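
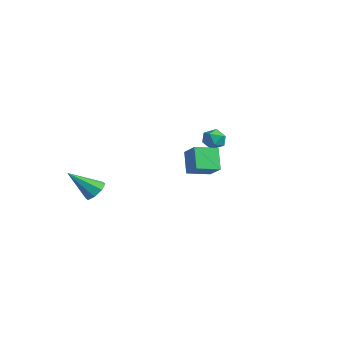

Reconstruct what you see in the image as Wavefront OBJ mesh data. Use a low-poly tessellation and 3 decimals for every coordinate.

v 0.386 4.11 -2.196
v 0.764 3.757 -2.557
v -0.164 3.283 -1.963
v 0.214 2.93 -2.324
v 0.432 3.176 -1.786
v 0.772 3.688 -1.93
v -0.172 3.352 -2.59
v 0.168 3.864 -2.734
v 0.419 3.289 -2.801
v 0.793 3.18 -2.304
v -0.193 3.86 -2.216
v 0.181 3.751 -1.719
v -0.741 -2.216 -4.378
v -0.469 -1.869 -3.914
v -1.399 -3.244 -3.222
v -0.918 -1.71 -4.028
v -1.263 -1.848 -4.347
v -1.303 -2.201 -4.684
v -1.014 -2.563 -4.841
v -0.565 -2.723 -4.727
v -0.219 -2.585 -4.409
v -0.179 -2.232 -4.072
v 3.061 -0.079 -1.044
v 3.875 -0.131 -0.414
v 3.324 0.992 -1.294
v 4.137 0.939 -0.664
v 3.743 -0.459 -1.956
v 4.556 -0.512 -1.326
v 4.005 0.611 -2.206
v 4.819 0.559 -1.576
f 1 12 6
f 1 6 2
f 1 2 8
f 1 8 11
f 1 11 12
f 2 6 10
f 6 12 5
f 12 11 3
f 11 8 7
f 8 2 9
f 4 10 5
f 4 5 3
f 4 3 7
f 4 7 9
f 4 9 10
f 5 10 6
f 3 5 12
f 7 3 11
f 9 7 8
f 10 9 2
f 14 13 16
f 14 16 15
f 16 13 17
f 16 17 15
f 17 13 18
f 17 18 15
f 18 13 19
f 18 19 15
f 19 13 20
f 19 20 15
f 20 13 21
f 20 21 15
f 21 13 22
f 21 22 15
f 22 13 14
f 22 14 15
f 24 26 23
f 27 24 23
f 23 26 25
f 25 27 23
f 24 30 26
f 28 24 27
f 28 30 24
f 26 30 25
f 29 27 25
f 25 30 29
f 29 28 27
f 30 28 29



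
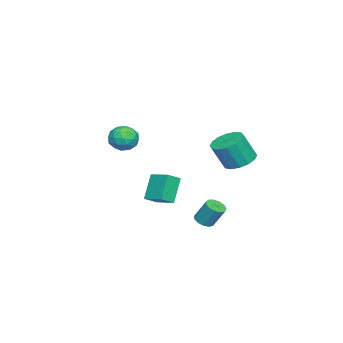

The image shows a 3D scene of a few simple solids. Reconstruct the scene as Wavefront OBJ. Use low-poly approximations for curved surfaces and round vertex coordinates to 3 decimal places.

v 2.856 -0.117 0.685
v 3.545 -0.608 1.16
v 3.453 1.081 1.06
v 4.141 0.59 1.534
v 3.839 -0.15 -0.774
v 4.527 -0.641 -0.3
v 4.435 1.048 -0.4
v 5.124 0.557 0.075
v -3.307 2.287 0.059
v -2.548 3.05 0.143
v -2.073 2.397 1.785
v -2.833 1.633 1.701
v -3.007 3.278 0.367
v -2.532 2.624 2.009
v -3.547 3.24 0.507
v -3.072 2.586 2.15
v -4.022 2.946 0.528
v -3.547 2.293 2.17
v -4.306 2.476 0.423
v -3.831 1.823 2.065
v -4.323 1.955 0.221
v -3.848 1.302 1.863
v -4.067 1.523 -0.025
v -3.592 0.87 1.617
v -3.608 1.296 -0.249
v -3.133 0.642 1.393
v -3.068 1.334 -0.39
v -2.593 0.68 1.253
v -2.593 1.627 -0.41
v -2.118 0.974 1.232
v -2.309 2.097 -0.305
v -1.834 1.444 1.337
v -2.292 2.618 -0.103
v -1.817 1.965 1.539
v -0.189 -2.923 2.608
v 0.657 -2.604 2.922
v 0.503 -4.176 2.018
v 1.349 -3.857 2.332
v 0.687 -4.151 2.957
v 0.259 -3.377 3.321
v 0.901 -3.403 1.619
v 0.473 -2.629 1.983
v 1.33 -2.901 2.31
v 1.198 -3.363 3.137
v -0.038 -3.417 1.803
v -0.17 -3.879 2.63
v 0.173 -2.653 2.817
v 0.987 -4.127 2.123
v 0.598 -4.3 2.491
v 1.095 -4.112 2.675
v -0.06 -3.108 3.052
v 0.437 -2.92 3.236
v 0.454 -3.83 3.257
v 0.723 -3.86 1.704
v 1.22 -3.672 1.888
v 0.065 -2.668 2.265
v 0.562 -2.48 2.449
v 0.706 -2.95 1.683
v 1.066 -2.64 2.642
v 1.473 -3.377 2.295
v 1.21 -3.11 1.876
v 0.958 -2.655 2.09
v 0.988 -2.912 3.128
v 1.395 -3.649 2.781
v 1.006 -3.821 3.149
v 0.755 -3.366 3.363
v 1.384 -3.086 2.768
v -0.235 -3.131 2.159
v 0.172 -3.868 1.812
v 0.405 -3.414 1.577
v 0.154 -2.959 1.791
v -0.313 -3.403 2.645
v 0.094 -4.14 2.298
v 0.202 -4.125 2.85
v -0.05 -3.67 3.064
v -0.224 -3.694 2.172
v 3.504 2.461 -1.903
v 4.106 2.318 -1.864
v 4.198 3.035 -0.619
v 3.596 3.179 -0.657
v 4.088 2.621 -2.037
v 4.18 3.338 -0.792
v 3.885 2.873 -2.168
v 3.976 3.59 -0.923
v 3.56 2.994 -2.214
v 3.652 3.712 -0.969
v 3.218 2.947 -2.161
v 3.31 3.664 -0.916
v 2.967 2.745 -2.026
v 3.059 3.462 -0.781
v 2.886 2.453 -1.852
v 2.978 3.171 -0.607
v 3.002 2.164 -1.694
v 3.093 2.881 -0.449
v 3.277 1.969 -1.602
v 3.368 2.686 -0.357
v 3.624 1.93 -1.605
v 3.716 2.648 -0.36
v 3.933 2.06 -1.703
v 4.025 2.778 -0.458
f 2 4 1
f 5 2 1
f 1 4 3
f 3 5 1
f 2 8 4
f 6 2 5
f 6 8 2
f 4 8 3
f 7 5 3
f 3 8 7
f 7 6 5
f 8 6 7
f 10 9 13
f 10 13 11
f 11 13 14
f 11 14 12
f 13 9 15
f 13 15 14
f 14 15 16
f 14 16 12
f 15 9 17
f 15 17 16
f 16 17 18
f 16 18 12
f 17 9 19
f 17 19 18
f 18 19 20
f 18 20 12
f 19 9 21
f 19 21 20
f 20 21 22
f 20 22 12
f 21 9 23
f 21 23 22
f 22 23 24
f 22 24 12
f 23 9 25
f 23 25 24
f 24 25 26
f 24 26 12
f 25 9 27
f 25 27 26
f 26 27 28
f 26 28 12
f 27 9 29
f 27 29 28
f 28 29 30
f 28 30 12
f 29 9 31
f 29 31 30
f 30 31 32
f 30 32 12
f 31 9 33
f 31 33 32
f 32 33 34
f 32 34 12
f 33 9 10
f 33 10 34
f 34 10 11
f 34 11 12
f 35 72 51
f 72 46 75
f 51 75 40
f 72 75 51
f 35 51 47
f 51 40 52
f 47 52 36
f 51 52 47
f 35 47 56
f 47 36 57
f 56 57 42
f 47 57 56
f 35 56 68
f 56 42 71
f 68 71 45
f 56 71 68
f 35 68 72
f 68 45 76
f 72 76 46
f 68 76 72
f 36 52 63
f 52 40 66
f 63 66 44
f 52 66 63
f 40 75 53
f 75 46 74
f 53 74 39
f 75 74 53
f 46 76 73
f 76 45 69
f 73 69 37
f 76 69 73
f 45 71 70
f 71 42 58
f 70 58 41
f 71 58 70
f 42 57 62
f 57 36 59
f 62 59 43
f 57 59 62
f 38 64 50
f 64 44 65
f 50 65 39
f 64 65 50
f 38 50 48
f 50 39 49
f 48 49 37
f 50 49 48
f 38 48 55
f 48 37 54
f 55 54 41
f 48 54 55
f 38 55 60
f 55 41 61
f 60 61 43
f 55 61 60
f 38 60 64
f 60 43 67
f 64 67 44
f 60 67 64
f 39 65 53
f 65 44 66
f 53 66 40
f 65 66 53
f 37 49 73
f 49 39 74
f 73 74 46
f 49 74 73
f 41 54 70
f 54 37 69
f 70 69 45
f 54 69 70
f 43 61 62
f 61 41 58
f 62 58 42
f 61 58 62
f 44 67 63
f 67 43 59
f 63 59 36
f 67 59 63
f 78 77 81
f 78 81 79
f 79 81 82
f 79 82 80
f 81 77 83
f 81 83 82
f 82 83 84
f 82 84 80
f 83 77 85
f 83 85 84
f 84 85 86
f 84 86 80
f 85 77 87
f 85 87 86
f 86 87 88
f 86 88 80
f 87 77 89
f 87 89 88
f 88 89 90
f 88 90 80
f 89 77 91
f 89 91 90
f 90 91 92
f 90 92 80
f 91 77 93
f 91 93 92
f 92 93 94
f 92 94 80
f 93 77 95
f 93 95 94
f 94 95 96
f 94 96 80
f 95 77 97
f 95 97 96
f 96 97 98
f 96 98 80
f 97 77 99
f 97 99 98
f 98 99 100
f 98 100 80
f 99 77 78
f 99 78 100
f 100 78 79
f 100 79 80



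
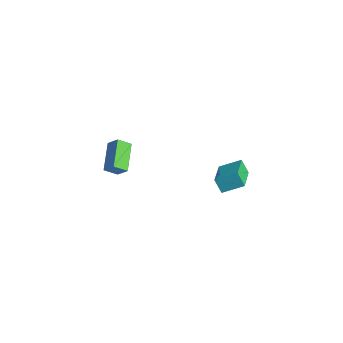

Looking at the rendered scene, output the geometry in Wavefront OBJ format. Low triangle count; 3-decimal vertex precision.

v 3.394 -1.173 0.613
v 2.972 -1.314 1.338
v 1.964 0.025 0.013
v 1.542 -0.116 0.738
v 3.958 -0.244 1.122
v 3.536 -0.385 1.847
v 2.528 0.954 0.522
v 2.106 0.813 1.247
v -2.819 -3.292 -1.62
v -3.03 -3.972 -1.12
v -4.06 -2.317 -0.819
v -4.271 -2.997 -0.319
v -2.249 -3.043 -1.041
v -2.46 -3.723 -0.541
v -3.49 -2.068 -0.24
v -3.701 -2.748 0.26
f 2 4 1
f 5 2 1
f 1 4 3
f 3 5 1
f 2 8 4
f 6 2 5
f 6 8 2
f 4 8 3
f 7 5 3
f 3 8 7
f 7 6 5
f 8 6 7
f 10 12 9
f 13 10 9
f 9 12 11
f 11 13 9
f 10 16 12
f 14 10 13
f 14 16 10
f 12 16 11
f 15 13 11
f 11 16 15
f 15 14 13
f 16 14 15



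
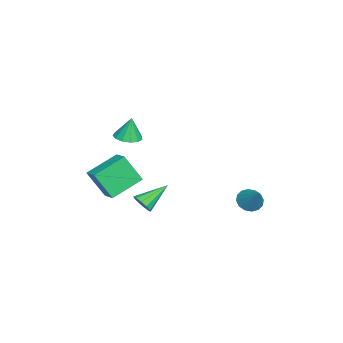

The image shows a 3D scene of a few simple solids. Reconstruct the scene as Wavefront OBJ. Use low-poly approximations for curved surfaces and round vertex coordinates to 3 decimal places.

v 2.005 -2.338 -2.606
v 2.243 -2.617 -1.998
v 0.915 -1.062 -1.594
v 2.515 -2.293 -2.115
v 2.592 -1.986 -2.419
v 2.445 -1.814 -2.794
v 2.129 -1.842 -3.098
v 1.766 -2.06 -3.214
v 1.495 -2.384 -3.098
v 1.418 -2.691 -2.794
v 1.565 -2.863 -2.418
v 1.88 -2.835 -2.114
v 1.78 -3.142 2.579
v 2.366 -3.719 2.693
v 1.72 -2.918 4.021
v 2.59 -3.312 2.639
v 2.557 -2.851 2.566
v 2.277 -2.483 2.497
v 1.839 -2.324 2.454
v 1.383 -2.425 2.451
v 1.052 -2.754 2.488
v 0.953 -3.206 2.555
v 1.116 -3.638 2.629
v 1.49 -3.912 2.687
v 1.956 -3.943 2.711
v -1.496 3.287 -3.835
v -0.831 3.072 -4.283
v -0.424 3.953 -2.565
v -0.927 3.471 -4.411
v -1.175 3.82 -4.385
v -1.509 4.027 -4.211
v -1.84 4.036 -3.937
v -2.078 3.844 -3.635
v -2.16 3.502 -3.387
v -2.064 3.104 -3.259
v -1.816 2.754 -3.286
v -1.482 2.547 -3.459
v -1.151 2.539 -3.734
v -0.913 2.731 -4.035
v 2.707 -4.282 -1.678
v 2.701 -5.295 0.036
v 1.372 -2.84 -0.83
v 1.366 -3.852 0.883
v 3.574 -3.688 -1.323
v 3.568 -4.7 0.39
v 2.239 -2.245 -0.476
v 2.233 -3.258 1.238
f 2 1 4
f 2 4 3
f 4 1 5
f 4 5 3
f 5 1 6
f 5 6 3
f 6 1 7
f 6 7 3
f 7 1 8
f 7 8 3
f 8 1 9
f 8 9 3
f 9 1 10
f 9 10 3
f 10 1 11
f 10 11 3
f 11 1 12
f 11 12 3
f 12 1 2
f 12 2 3
f 14 13 16
f 14 16 15
f 16 13 17
f 16 17 15
f 17 13 18
f 17 18 15
f 18 13 19
f 18 19 15
f 19 13 20
f 19 20 15
f 20 13 21
f 20 21 15
f 21 13 22
f 21 22 15
f 22 13 23
f 22 23 15
f 23 13 24
f 23 24 15
f 24 13 25
f 24 25 15
f 25 13 14
f 25 14 15
f 27 26 29
f 27 29 28
f 29 26 30
f 29 30 28
f 30 26 31
f 30 31 28
f 31 26 32
f 31 32 28
f 32 26 33
f 32 33 28
f 33 26 34
f 33 34 28
f 34 26 35
f 34 35 28
f 35 26 36
f 35 36 28
f 36 26 37
f 36 37 28
f 37 26 38
f 37 38 28
f 38 26 39
f 38 39 28
f 39 26 27
f 39 27 28
f 41 43 40
f 44 41 40
f 40 43 42
f 42 44 40
f 41 47 43
f 45 41 44
f 45 47 41
f 43 47 42
f 46 44 42
f 42 47 46
f 46 45 44
f 47 45 46



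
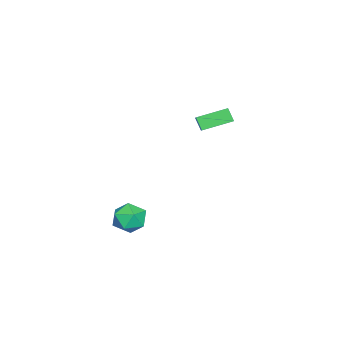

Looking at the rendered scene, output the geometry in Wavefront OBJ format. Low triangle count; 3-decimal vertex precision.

v -4.247 0.934 1.576
v -2.883 1.493 2.422
v -5.299 2.603 2.169
v -3.935 3.162 3.015
v -3.925 1.438 0.725
v -2.561 1.997 1.571
v -4.977 3.107 1.318
v -3.613 3.666 2.164
v 4.252 0.316 -2.29
v 4.729 -0.106 -3.293
v 2.531 -0.354 -2.827
v 3.008 -0.776 -3.83
v 3.286 -1.271 -2.786
v 4.349 -0.857 -2.454
v 2.911 0.397 -3.666
v 3.974 0.811 -3.334
v 3.9 -0.056 -4.143
v 4.132 -1.087 -3.6
v 3.128 0.627 -2.52
v 3.36 -0.404 -1.977
f 2 4 1
f 5 2 1
f 1 4 3
f 3 5 1
f 2 8 4
f 6 2 5
f 6 8 2
f 4 8 3
f 7 5 3
f 3 8 7
f 7 6 5
f 8 6 7
f 9 20 14
f 9 14 10
f 9 10 16
f 9 16 19
f 9 19 20
f 10 14 18
f 14 20 13
f 20 19 11
f 19 16 15
f 16 10 17
f 12 18 13
f 12 13 11
f 12 11 15
f 12 15 17
f 12 17 18
f 13 18 14
f 11 13 20
f 15 11 19
f 17 15 16
f 18 17 10



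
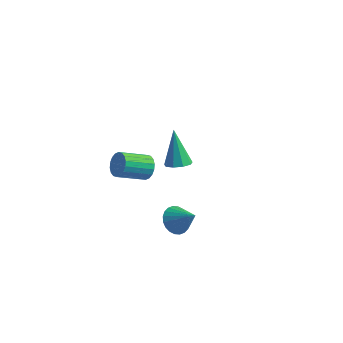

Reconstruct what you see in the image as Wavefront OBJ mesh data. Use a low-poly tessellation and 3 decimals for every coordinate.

v -0.775 -3.121 -0.671
v -0.247 -2.736 -1.132
v 0.275 -3.359 0.331
v -0.359 -2.502 -0.959
v -0.535 -2.362 -0.742
v -0.747 -2.337 -0.515
v -0.963 -2.432 -0.311
v -1.151 -2.632 -0.161
v -1.281 -2.907 -0.09
v -1.334 -3.214 -0.107
v -1.302 -3.507 -0.209
v -1.19 -3.741 -0.382
v -1.015 -3.881 -0.599
v -0.803 -3.906 -0.827
v -0.586 -3.811 -1.031
v -0.399 -3.611 -1.18
v -0.269 -3.336 -1.252
v -0.215 -3.029 -1.235
v -2.189 -3.306 3.082
v -1.743 -3.403 3.586
v -2.766 -4.371 4.303
v -3.211 -4.274 3.798
v -1.902 -3.164 3.682
v -2.925 -4.132 4.398
v -2.118 -2.953 3.659
v -3.141 -3.921 4.375
v -2.348 -2.812 3.521
v -3.371 -3.78 4.238
v -2.546 -2.769 3.297
v -3.569 -3.737 4.013
v -2.673 -2.832 3.03
v -3.696 -3.8 3.746
v -2.705 -2.989 2.773
v -3.728 -3.957 3.489
v -2.634 -3.209 2.577
v -3.657 -4.177 3.294
v -2.475 -3.448 2.482
v -3.498 -4.416 3.198
v -2.259 -3.659 2.505
v -3.282 -4.627 3.221
v -2.029 -3.8 2.642
v -3.052 -4.768 3.359
v -1.831 -3.843 2.867
v -2.854 -4.811 3.583
v -1.704 -3.78 3.134
v -2.727 -4.748 3.85
v -1.672 -3.623 3.391
v -2.695 -4.591 4.107
v -2.884 2.37 -1.992
v -2.444 1.919 -1.645
v -3.476 3.21 -0.148
v -2.204 2.334 -1.757
v -2.283 2.767 -1.979
v -2.643 3.014 -2.207
v -3.116 2.96 -2.334
v -3.48 2.63 -2.301
v -3.566 2.179 -2.123
v -3.332 1.817 -1.884
v -2.889 1.714 -1.695
f 2 1 4
f 2 4 3
f 4 1 5
f 4 5 3
f 5 1 6
f 5 6 3
f 6 1 7
f 6 7 3
f 7 1 8
f 7 8 3
f 8 1 9
f 8 9 3
f 9 1 10
f 9 10 3
f 10 1 11
f 10 11 3
f 11 1 12
f 11 12 3
f 12 1 13
f 12 13 3
f 13 1 14
f 13 14 3
f 14 1 15
f 14 15 3
f 15 1 16
f 15 16 3
f 16 1 17
f 16 17 3
f 17 1 18
f 17 18 3
f 18 1 2
f 18 2 3
f 20 19 23
f 20 23 21
f 21 23 24
f 21 24 22
f 23 19 25
f 23 25 24
f 24 25 26
f 24 26 22
f 25 19 27
f 25 27 26
f 26 27 28
f 26 28 22
f 27 19 29
f 27 29 28
f 28 29 30
f 28 30 22
f 29 19 31
f 29 31 30
f 30 31 32
f 30 32 22
f 31 19 33
f 31 33 32
f 32 33 34
f 32 34 22
f 33 19 35
f 33 35 34
f 34 35 36
f 34 36 22
f 35 19 37
f 35 37 36
f 36 37 38
f 36 38 22
f 37 19 39
f 37 39 38
f 38 39 40
f 38 40 22
f 39 19 41
f 39 41 40
f 40 41 42
f 40 42 22
f 41 19 43
f 41 43 42
f 42 43 44
f 42 44 22
f 43 19 45
f 43 45 44
f 44 45 46
f 44 46 22
f 45 19 47
f 45 47 46
f 46 47 48
f 46 48 22
f 47 19 20
f 47 20 48
f 48 20 21
f 48 21 22
f 50 49 52
f 50 52 51
f 52 49 53
f 52 53 51
f 53 49 54
f 53 54 51
f 54 49 55
f 54 55 51
f 55 49 56
f 55 56 51
f 56 49 57
f 56 57 51
f 57 49 58
f 57 58 51
f 58 49 59
f 58 59 51
f 59 49 50
f 59 50 51



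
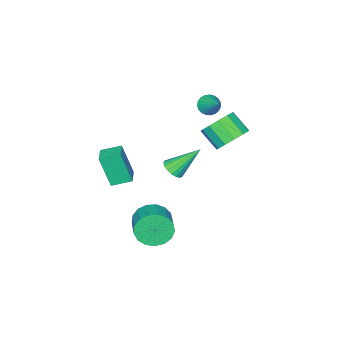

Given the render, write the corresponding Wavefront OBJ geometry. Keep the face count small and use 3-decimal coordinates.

v -2.268 -0.803 -1.581
v -1.749 -0.975 -1.112
v -3.332 0.243 -0.019
v -1.645 -0.674 -1.243
v -1.684 -0.402 -1.452
v -1.857 -0.223 -1.69
v -2.123 -0.176 -1.903
v -2.423 -0.273 -2.042
v -2.688 -0.491 -2.076
v -2.856 -0.781 -1.996
v -2.889 -1.076 -1.821
v -2.781 -1.309 -1.591
v -2.554 -1.426 -1.359
v -2.263 -1.4 -1.177
v -1.972 -1.237 -1.088
v 1.16 -2.122 -0.823
v 1.349 -2.784 1.119
v 0.397 -1.271 -0.458
v 0.586 -1.933 1.484
v 2.034 -1.407 -0.664
v 2.223 -2.069 1.278
v 1.271 -0.556 -0.299
v 1.46 -1.218 1.643
v 0.821 0.403 -3.291
v 1.376 0.259 -4.218
v 2.474 1.393 -3.736
v 1.919 1.537 -2.809
v 1.036 0.638 -4.333
v 2.134 1.771 -3.852
v 0.647 0.962 -4.21
v 1.745 2.096 -3.729
v 0.297 1.159 -3.876
v 1.396 2.293 -3.395
v 0.068 1.183 -3.408
v 1.166 2.316 -2.927
v 0.011 1.028 -2.913
v 1.109 2.161 -2.432
v 0.14 0.73 -2.505
v 1.238 1.863 -2.023
v 0.424 0.357 -2.276
v 1.523 1.49 -1.795
v 0.8 -0.005 -2.28
v 1.898 1.128 -1.799
v 1.18 -0.274 -2.516
v 2.279 0.86 -2.035
v 1.478 -0.387 -2.929
v 2.577 0.746 -2.448
v 1.626 -0.32 -3.425
v 2.724 0.814 -2.943
v 1.589 -0.086 -3.89
v 2.687 1.047 -3.409
v -3.962 0.288 3.323
v -3.365 0.251 3
v -3.398 1.432 4.237
v -3.503 0.442 2.846
v -3.721 0.608 2.773
v -3.981 0.717 2.796
v -4.237 0.753 2.91
v -4.446 0.708 3.095
v -4.571 0.59 3.32
v -4.591 0.42 3.545
v -4.502 0.227 3.732
v -4.32 0.045 3.848
v -4.076 -0.096 3.873
v -3.812 -0.17 3.803
v -3.575 -0.165 3.65
v -3.404 -0.082 3.441
v -3.329 0.065 3.211
v -2.395 3.258 2.848
v -1.347 3.151 2.73
v -1.357 2.034 3.655
v -2.405 2.142 3.772
v -1.427 3.529 3.186
v -1.438 2.412 4.11
v -1.815 3.821 3.534
v -1.825 2.704 4.459
v -2.387 3.934 3.664
v -2.397 2.818 4.589
v -2.961 3.833 3.535
v -2.972 2.716 4.46
v -3.355 3.549 3.188
v -3.366 2.433 4.113
v -3.445 3.173 2.733
v -3.456 2.056 3.657
v -3.201 2.824 2.314
v -3.212 1.707 3.239
v -2.701 2.613 2.065
v -2.712 1.496 2.989
v -2.104 2.607 2.064
v -2.114 1.49 2.989
v -1.599 2.807 2.312
v -1.61 1.69 3.237
f 2 1 4
f 2 4 3
f 4 1 5
f 4 5 3
f 5 1 6
f 5 6 3
f 6 1 7
f 6 7 3
f 7 1 8
f 7 8 3
f 8 1 9
f 8 9 3
f 9 1 10
f 9 10 3
f 10 1 11
f 10 11 3
f 11 1 12
f 11 12 3
f 12 1 13
f 12 13 3
f 13 1 14
f 13 14 3
f 14 1 15
f 14 15 3
f 15 1 2
f 15 2 3
f 17 19 16
f 20 17 16
f 16 19 18
f 18 20 16
f 17 23 19
f 21 17 20
f 21 23 17
f 19 23 18
f 22 20 18
f 18 23 22
f 22 21 20
f 23 21 22
f 25 24 28
f 25 28 26
f 26 28 29
f 26 29 27
f 28 24 30
f 28 30 29
f 29 30 31
f 29 31 27
f 30 24 32
f 30 32 31
f 31 32 33
f 31 33 27
f 32 24 34
f 32 34 33
f 33 34 35
f 33 35 27
f 34 24 36
f 34 36 35
f 35 36 37
f 35 37 27
f 36 24 38
f 36 38 37
f 37 38 39
f 37 39 27
f 38 24 40
f 38 40 39
f 39 40 41
f 39 41 27
f 40 24 42
f 40 42 41
f 41 42 43
f 41 43 27
f 42 24 44
f 42 44 43
f 43 44 45
f 43 45 27
f 44 24 46
f 44 46 45
f 45 46 47
f 45 47 27
f 46 24 48
f 46 48 47
f 47 48 49
f 47 49 27
f 48 24 50
f 48 50 49
f 49 50 51
f 49 51 27
f 50 24 25
f 50 25 51
f 51 25 26
f 51 26 27
f 53 52 55
f 53 55 54
f 55 52 56
f 55 56 54
f 56 52 57
f 56 57 54
f 57 52 58
f 57 58 54
f 58 52 59
f 58 59 54
f 59 52 60
f 59 60 54
f 60 52 61
f 60 61 54
f 61 52 62
f 61 62 54
f 62 52 63
f 62 63 54
f 63 52 64
f 63 64 54
f 64 52 65
f 64 65 54
f 65 52 66
f 65 66 54
f 66 52 67
f 66 67 54
f 67 52 68
f 67 68 54
f 68 52 53
f 68 53 54
f 70 69 73
f 70 73 71
f 71 73 74
f 71 74 72
f 73 69 75
f 73 75 74
f 74 75 76
f 74 76 72
f 75 69 77
f 75 77 76
f 76 77 78
f 76 78 72
f 77 69 79
f 77 79 78
f 78 79 80
f 78 80 72
f 79 69 81
f 79 81 80
f 80 81 82
f 80 82 72
f 81 69 83
f 81 83 82
f 82 83 84
f 82 84 72
f 83 69 85
f 83 85 84
f 84 85 86
f 84 86 72
f 85 69 87
f 85 87 86
f 86 87 88
f 86 88 72
f 87 69 89
f 87 89 88
f 88 89 90
f 88 90 72
f 89 69 91
f 89 91 90
f 90 91 92
f 90 92 72
f 91 69 70
f 91 70 92
f 92 70 71
f 92 71 72



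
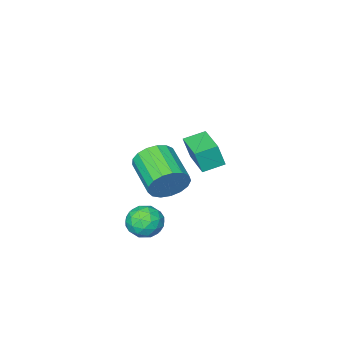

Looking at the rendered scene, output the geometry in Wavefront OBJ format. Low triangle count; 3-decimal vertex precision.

v 2.35 1.529 2.968
v 2.844 1.695 3.856
v 2.324 -0.203 4.5
v 1.83 -0.369 3.612
v 2.385 1.851 3.946
v 1.865 -0.046 4.59
v 1.918 1.933 3.811
v 1.398 0.036 4.455
v 1.55 1.923 3.483
v 1.03 0.026 4.127
v 1.365 1.822 3.038
v 0.845 -0.075 3.682
v 1.406 1.654 2.576
v 0.886 -0.243 3.22
v 1.663 1.458 2.204
v 1.143 -0.44 2.848
v 2.077 1.277 2.007
v 1.557 -0.62 2.651
v 2.554 1.154 2.03
v 2.034 -0.743 2.674
v 2.984 1.117 2.268
v 2.464 -0.78 2.912
v 3.269 1.174 2.667
v 2.749 -0.723 3.311
v 3.343 1.313 3.134
v 2.823 -0.585 3.778
v 3.19 1.5 3.563
v 2.67 -0.397 4.207
v 2.521 1.367 0.817
v 3.428 1.608 1.005
v 3.012 0.112 0.055
v 3.919 0.353 0.243
v 3.345 0.063 0.951
v 3.041 0.838 1.422
v 3.399 0.882 -0.362
v 3.095 1.657 0.109
v 3.97 1.308 0.276
v 3.937 0.802 1.087
v 2.503 0.918 -0.027
v 2.47 0.412 0.784
v 2.931 1.598 0.978
v 3.509 0.122 0.082
v 3.171 -0.048 0.498
v 3.704 0.094 0.608
v 2.704 1.145 1.223
v 3.237 1.287 1.333
v 3.189 0.379 1.302
v 3.203 0.433 -0.273
v 3.736 0.575 -0.163
v 2.736 1.626 0.452
v 3.269 1.768 0.562
v 3.251 1.341 -0.242
v 3.783 1.563 0.66
v 4.072 0.826 0.212
v 3.766 1.136 -0.144
v 3.587 1.592 0.133
v 3.764 1.266 1.137
v 4.052 0.528 0.689
v 3.715 0.358 1.105
v 3.537 0.813 1.382
v 4.082 1.089 0.708
v 2.388 1.192 0.371
v 2.676 0.454 -0.077
v 2.903 0.907 -0.322
v 2.725 1.362 -0.045
v 2.368 0.894 0.848
v 2.657 0.157 0.4
v 2.853 0.128 0.927
v 2.674 0.584 1.204
v 2.358 0.631 0.352
v -3.657 -2.966 0.778
v -3.342 -3.166 2.054
v -2.965 -1.126 0.895
v -2.649 -1.326 2.172
v -2.571 -3.354 0.448
v -2.255 -3.554 1.725
v -1.878 -1.514 0.566
v -1.563 -1.714 1.842
f 2 1 5
f 2 5 3
f 3 5 6
f 3 6 4
f 5 1 7
f 5 7 6
f 6 7 8
f 6 8 4
f 7 1 9
f 7 9 8
f 8 9 10
f 8 10 4
f 9 1 11
f 9 11 10
f 10 11 12
f 10 12 4
f 11 1 13
f 11 13 12
f 12 13 14
f 12 14 4
f 13 1 15
f 13 15 14
f 14 15 16
f 14 16 4
f 15 1 17
f 15 17 16
f 16 17 18
f 16 18 4
f 17 1 19
f 17 19 18
f 18 19 20
f 18 20 4
f 19 1 21
f 19 21 20
f 20 21 22
f 20 22 4
f 21 1 23
f 21 23 22
f 22 23 24
f 22 24 4
f 23 1 25
f 23 25 24
f 24 25 26
f 24 26 4
f 25 1 27
f 25 27 26
f 26 27 28
f 26 28 4
f 27 1 2
f 27 2 28
f 28 2 3
f 28 3 4
f 29 66 45
f 66 40 69
f 45 69 34
f 66 69 45
f 29 45 41
f 45 34 46
f 41 46 30
f 45 46 41
f 29 41 50
f 41 30 51
f 50 51 36
f 41 51 50
f 29 50 62
f 50 36 65
f 62 65 39
f 50 65 62
f 29 62 66
f 62 39 70
f 66 70 40
f 62 70 66
f 30 46 57
f 46 34 60
f 57 60 38
f 46 60 57
f 34 69 47
f 69 40 68
f 47 68 33
f 69 68 47
f 40 70 67
f 70 39 63
f 67 63 31
f 70 63 67
f 39 65 64
f 65 36 52
f 64 52 35
f 65 52 64
f 36 51 56
f 51 30 53
f 56 53 37
f 51 53 56
f 32 58 44
f 58 38 59
f 44 59 33
f 58 59 44
f 32 44 42
f 44 33 43
f 42 43 31
f 44 43 42
f 32 42 49
f 42 31 48
f 49 48 35
f 42 48 49
f 32 49 54
f 49 35 55
f 54 55 37
f 49 55 54
f 32 54 58
f 54 37 61
f 58 61 38
f 54 61 58
f 33 59 47
f 59 38 60
f 47 60 34
f 59 60 47
f 31 43 67
f 43 33 68
f 67 68 40
f 43 68 67
f 35 48 64
f 48 31 63
f 64 63 39
f 48 63 64
f 37 55 56
f 55 35 52
f 56 52 36
f 55 52 56
f 38 61 57
f 61 37 53
f 57 53 30
f 61 53 57
f 72 74 71
f 75 72 71
f 71 74 73
f 73 75 71
f 72 78 74
f 76 72 75
f 76 78 72
f 74 78 73
f 77 75 73
f 73 78 77
f 77 76 75
f 78 76 77



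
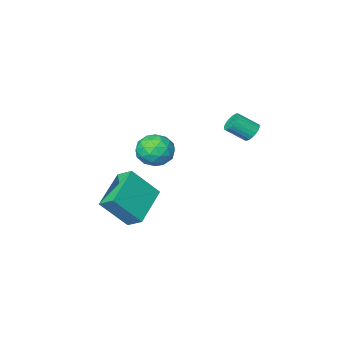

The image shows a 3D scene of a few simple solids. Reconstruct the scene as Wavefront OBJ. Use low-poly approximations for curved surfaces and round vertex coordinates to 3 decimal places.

v -1.291 -0.363 1.995
v -0.951 -0.35 1.615
v -0.209 -0.764 2.265
v -0.549 -0.777 2.645
v -0.924 -0.16 1.705
v -0.182 -0.574 2.355
v -0.96 -0.005 1.845
v -0.218 -0.419 2.496
v -1.053 0.088 2.011
v -0.312 -0.326 2.662
v -1.188 0.103 2.174
v -0.446 -0.311 2.825
v -1.34 0.038 2.307
v -0.599 -0.377 2.957
v -1.484 -0.097 2.385
v -0.742 -0.511 3.035
v -1.595 -0.278 2.396
v -0.853 -0.692 3.046
v -1.653 -0.473 2.337
v -0.911 -0.888 2.987
v -1.648 -0.65 2.219
v -0.906 -1.064 2.87
v -1.582 -0.776 2.063
v -0.84 -1.191 2.713
v -1.465 -0.832 1.895
v -0.723 -1.246 2.545
v -1.318 -0.806 1.744
v -0.576 -1.22 2.394
v -1.167 -0.704 1.636
v -0.425 -1.118 2.287
v -1.037 -0.542 1.591
v -0.295 -0.957 2.241
v 2.683 -2.248 -1.498
v 2.42 -1.538 -1.031
v 4.163 -1.17 -2.302
v 3.9 -0.46 -1.834
v 3.74 -2.72 -0.186
v 3.477 -2.01 0.282
v 5.22 -1.642 -0.989
v 4.957 -0.932 -0.522
v 2.861 0.027 1.921
v 3.363 -0.322 1.313
v 2.817 -1.198 2.587
v 3.319 -1.547 1.979
v 3.643 -0.961 2.521
v 3.671 -0.204 2.11
v 2.509 -1.316 1.79
v 2.537 -0.559 1.379
v 3.146 -1.152 1.232
v 3.846 -0.932 1.684
v 2.334 -0.588 2.216
v 3.034 -0.368 2.668
v 3.116 -0.04 1.559
v 3.064 -1.48 2.341
v 3.254 -1.136 2.66
v 3.549 -1.341 2.303
v 3.297 0.03 2.027
v 3.592 -0.175 1.67
v 3.756 -0.551 2.38
v 2.588 -1.345 2.23
v 2.883 -1.55 1.873
v 2.631 -0.179 1.597
v 2.926 -0.384 1.24
v 2.424 -0.969 1.52
v 3.284 -0.733 1.154
v 3.257 -1.453 1.545
v 2.782 -1.317 1.434
v 2.798 -0.872 1.192
v 3.695 -0.603 1.419
v 3.669 -1.324 1.81
v 3.859 -0.979 2.129
v 3.876 -0.534 1.888
v 3.567 -1.092 1.372
v 2.511 -0.196 2.09
v 2.485 -0.917 2.481
v 2.304 -0.986 2.012
v 2.321 -0.541 1.771
v 2.923 -0.067 2.355
v 2.896 -0.787 2.746
v 3.382 -0.648 2.708
v 3.398 -0.203 2.466
v 2.613 -0.428 2.528
f 2 1 5
f 2 5 3
f 3 5 6
f 3 6 4
f 5 1 7
f 5 7 6
f 6 7 8
f 6 8 4
f 7 1 9
f 7 9 8
f 8 9 10
f 8 10 4
f 9 1 11
f 9 11 10
f 10 11 12
f 10 12 4
f 11 1 13
f 11 13 12
f 12 13 14
f 12 14 4
f 13 1 15
f 13 15 14
f 14 15 16
f 14 16 4
f 15 1 17
f 15 17 16
f 16 17 18
f 16 18 4
f 17 1 19
f 17 19 18
f 18 19 20
f 18 20 4
f 19 1 21
f 19 21 20
f 20 21 22
f 20 22 4
f 21 1 23
f 21 23 22
f 22 23 24
f 22 24 4
f 23 1 25
f 23 25 24
f 24 25 26
f 24 26 4
f 25 1 27
f 25 27 26
f 26 27 28
f 26 28 4
f 27 1 29
f 27 29 28
f 28 29 30
f 28 30 4
f 29 1 31
f 29 31 30
f 30 31 32
f 30 32 4
f 31 1 2
f 31 2 32
f 32 2 3
f 32 3 4
f 34 36 33
f 37 34 33
f 33 36 35
f 35 37 33
f 34 40 36
f 38 34 37
f 38 40 34
f 36 40 35
f 39 37 35
f 35 40 39
f 39 38 37
f 40 38 39
f 41 78 57
f 78 52 81
f 57 81 46
f 78 81 57
f 41 57 53
f 57 46 58
f 53 58 42
f 57 58 53
f 41 53 62
f 53 42 63
f 62 63 48
f 53 63 62
f 41 62 74
f 62 48 77
f 74 77 51
f 62 77 74
f 41 74 78
f 74 51 82
f 78 82 52
f 74 82 78
f 42 58 69
f 58 46 72
f 69 72 50
f 58 72 69
f 46 81 59
f 81 52 80
f 59 80 45
f 81 80 59
f 52 82 79
f 82 51 75
f 79 75 43
f 82 75 79
f 51 77 76
f 77 48 64
f 76 64 47
f 77 64 76
f 48 63 68
f 63 42 65
f 68 65 49
f 63 65 68
f 44 70 56
f 70 50 71
f 56 71 45
f 70 71 56
f 44 56 54
f 56 45 55
f 54 55 43
f 56 55 54
f 44 54 61
f 54 43 60
f 61 60 47
f 54 60 61
f 44 61 66
f 61 47 67
f 66 67 49
f 61 67 66
f 44 66 70
f 66 49 73
f 70 73 50
f 66 73 70
f 45 71 59
f 71 50 72
f 59 72 46
f 71 72 59
f 43 55 79
f 55 45 80
f 79 80 52
f 55 80 79
f 47 60 76
f 60 43 75
f 76 75 51
f 60 75 76
f 49 67 68
f 67 47 64
f 68 64 48
f 67 64 68
f 50 73 69
f 73 49 65
f 69 65 42
f 73 65 69



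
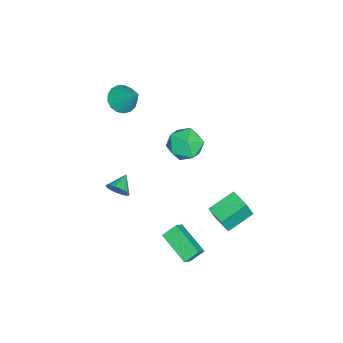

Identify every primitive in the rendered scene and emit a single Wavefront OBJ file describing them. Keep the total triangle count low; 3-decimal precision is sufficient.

v 1.996 -3.447 -0.116
v 2.311 -3.008 0.329
v 1.004 -3.193 0.336
v 2.258 -2.842 0.119
v 2.165 -2.768 -0.127
v 2.046 -2.797 -0.371
v 1.92 -2.925 -0.577
v 1.805 -3.133 -0.712
v 1.719 -3.388 -0.756
v 1.676 -3.653 -0.704
v 1.681 -3.886 -0.561
v 1.734 -4.052 -0.351
v 1.827 -4.126 -0.105
v 1.946 -4.097 0.139
v 2.073 -3.969 0.344
v 2.187 -3.761 0.479
v 2.273 -3.506 0.524
v 2.317 -3.241 0.471
v 0.018 1.543 -3.808
v 0.416 1.215 -2.539
v -1.112 2.708 -3.153
v -0.714 2.38 -1.884
v 0.894 2.42 -3.856
v 1.292 2.092 -2.587
v -0.236 3.585 -3.201
v 0.162 3.257 -1.932
v -2.635 -4.231 3.254
v -1.845 -4.7 3.216
v -1.925 -3.149 4.646
v -1.786 -4.371 2.929
v -1.921 -4.009 2.718
v -2.22 -3.698 2.629
v -2.614 -3.509 2.683
v -3.013 -3.486 2.869
v -3.325 -3.633 3.142
v -3.479 -3.917 3.441
v -3.44 -4.273 3.698
v -3.216 -4.619 3.852
v -2.859 -4.876 3.87
v -2.451 -4.986 3.747
v -2.085 -4.922 3.511
v 2.556 -0.567 -2.958
v 2.13 0.11 -2.342
v 3.743 0.894 -3.743
v 3.317 1.572 -3.127
v 3.223 -0.752 -2.293
v 2.797 -0.074 -1.677
v 4.41 0.71 -3.078
v 3.984 1.387 -2.462
v -4.639 -0.401 -1.333
v -3.72 -0.117 -2.067
v -3.52 -1.743 -0.453
v -2.601 -1.459 -1.187
v -2.971 -0.671 -0.347
v -3.662 0.158 -0.891
v -3.578 -2.018 -1.629
v -4.269 -1.189 -2.173
v -3.065 -1.117 -2.25
v -2.689 -0.284 -1.457
v -4.551 -1.576 -1.063
v -4.175 -0.743 -0.27
f 2 1 4
f 2 4 3
f 4 1 5
f 4 5 3
f 5 1 6
f 5 6 3
f 6 1 7
f 6 7 3
f 7 1 8
f 7 8 3
f 8 1 9
f 8 9 3
f 9 1 10
f 9 10 3
f 10 1 11
f 10 11 3
f 11 1 12
f 11 12 3
f 12 1 13
f 12 13 3
f 13 1 14
f 13 14 3
f 14 1 15
f 14 15 3
f 15 1 16
f 15 16 3
f 16 1 17
f 16 17 3
f 17 1 18
f 17 18 3
f 18 1 2
f 18 2 3
f 20 22 19
f 23 20 19
f 19 22 21
f 21 23 19
f 20 26 22
f 24 20 23
f 24 26 20
f 22 26 21
f 25 23 21
f 21 26 25
f 25 24 23
f 26 24 25
f 28 27 30
f 28 30 29
f 30 27 31
f 30 31 29
f 31 27 32
f 31 32 29
f 32 27 33
f 32 33 29
f 33 27 34
f 33 34 29
f 34 27 35
f 34 35 29
f 35 27 36
f 35 36 29
f 36 27 37
f 36 37 29
f 37 27 38
f 37 38 29
f 38 27 39
f 38 39 29
f 39 27 40
f 39 40 29
f 40 27 41
f 40 41 29
f 41 27 28
f 41 28 29
f 43 45 42
f 46 43 42
f 42 45 44
f 44 46 42
f 43 49 45
f 47 43 46
f 47 49 43
f 45 49 44
f 48 46 44
f 44 49 48
f 48 47 46
f 49 47 48
f 50 61 55
f 50 55 51
f 50 51 57
f 50 57 60
f 50 60 61
f 51 55 59
f 55 61 54
f 61 60 52
f 60 57 56
f 57 51 58
f 53 59 54
f 53 54 52
f 53 52 56
f 53 56 58
f 53 58 59
f 54 59 55
f 52 54 61
f 56 52 60
f 58 56 57
f 59 58 51



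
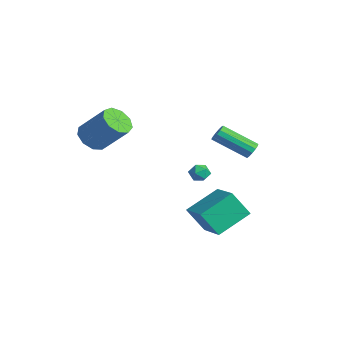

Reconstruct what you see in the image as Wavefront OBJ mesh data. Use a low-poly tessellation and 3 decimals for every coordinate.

v 2.322 -0.45 -4.149
v 1.756 -1.201 -2.781
v 2.159 1.422 -3.19
v 1.593 0.672 -1.822
v 4.187 -0.632 -3.478
v 3.621 -1.382 -2.11
v 4.024 1.241 -2.519
v 3.458 0.49 -1.151
v -3.598 -3.93 0.629
v -3.01 -4.701 0.65
v -1.834 -3.761 2.212
v -2.422 -2.99 2.191
v -2.785 -4.256 0.213
v -1.609 -3.315 1.775
v -2.94 -3.659 -0.03
v -1.764 -2.718 1.532
v -3.404 -3.188 0.035
v -2.227 -2.247 1.598
v -3.958 -3.065 0.379
v -2.782 -2.124 1.941
v -4.344 -3.347 0.839
v -3.168 -2.406 2.401
v -4.381 -3.902 1.201
v -3.205 -2.961 2.763
v -4.052 -4.47 1.295
v -2.875 -3.529 2.857
v -3.51 -4.786 1.078
v -2.334 -3.845 2.64
v -0.211 0.931 -0.989
v 0.214 1.039 -1.443
v -0.294 -0.039 -1.297
v 0.131 0.069 -1.751
v 0.309 0.067 -1.146
v 0.36 0.666 -0.955
v -0.44 0.334 -1.785
v -0.389 0.933 -1.594
v 0.072 0.67 -1.934
v 0.536 0.505 -1.539
v -0.616 0.495 -1.201
v -0.152 0.33 -0.806
v 1.508 2.722 0.42
v 1.87 2.338 0.307
v 0.713 0.913 1.446
v 0.352 1.298 1.56
v 1.963 2.469 0.565
v 0.806 1.044 1.704
v 1.911 2.681 0.778
v 0.754 1.256 1.917
v 1.732 2.906 0.877
v 0.575 1.481 2.016
v 1.481 3.072 0.831
v 0.325 1.648 1.97
v 1.24 3.128 0.655
v 0.083 1.703 1.794
v 1.083 3.055 0.404
v -0.074 1.63 1.543
v 1.062 2.876 0.159
v -0.095 1.451 1.298
v 1.182 2.648 -0.003
v 0.025 1.224 1.136
v 1.406 2.444 -0.031
v 0.249 1.02 1.108
v 1.663 2.329 0.085
v 0.506 0.904 1.224
f 2 4 1
f 5 2 1
f 1 4 3
f 3 5 1
f 2 8 4
f 6 2 5
f 6 8 2
f 4 8 3
f 7 5 3
f 3 8 7
f 7 6 5
f 8 6 7
f 10 9 13
f 10 13 11
f 11 13 14
f 11 14 12
f 13 9 15
f 13 15 14
f 14 15 16
f 14 16 12
f 15 9 17
f 15 17 16
f 16 17 18
f 16 18 12
f 17 9 19
f 17 19 18
f 18 19 20
f 18 20 12
f 19 9 21
f 19 21 20
f 20 21 22
f 20 22 12
f 21 9 23
f 21 23 22
f 22 23 24
f 22 24 12
f 23 9 25
f 23 25 24
f 24 25 26
f 24 26 12
f 25 9 27
f 25 27 26
f 26 27 28
f 26 28 12
f 27 9 10
f 27 10 28
f 28 10 11
f 28 11 12
f 29 40 34
f 29 34 30
f 29 30 36
f 29 36 39
f 29 39 40
f 30 34 38
f 34 40 33
f 40 39 31
f 39 36 35
f 36 30 37
f 32 38 33
f 32 33 31
f 32 31 35
f 32 35 37
f 32 37 38
f 33 38 34
f 31 33 40
f 35 31 39
f 37 35 36
f 38 37 30
f 42 41 45
f 42 45 43
f 43 45 46
f 43 46 44
f 45 41 47
f 45 47 46
f 46 47 48
f 46 48 44
f 47 41 49
f 47 49 48
f 48 49 50
f 48 50 44
f 49 41 51
f 49 51 50
f 50 51 52
f 50 52 44
f 51 41 53
f 51 53 52
f 52 53 54
f 52 54 44
f 53 41 55
f 53 55 54
f 54 55 56
f 54 56 44
f 55 41 57
f 55 57 56
f 56 57 58
f 56 58 44
f 57 41 59
f 57 59 58
f 58 59 60
f 58 60 44
f 59 41 61
f 59 61 60
f 60 61 62
f 60 62 44
f 61 41 63
f 61 63 62
f 62 63 64
f 62 64 44
f 63 41 42
f 63 42 64
f 64 42 43
f 64 43 44



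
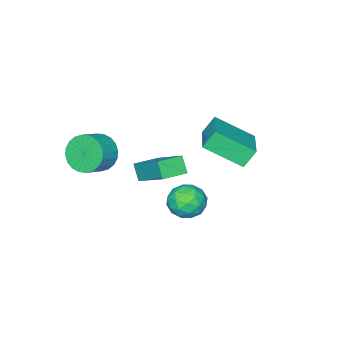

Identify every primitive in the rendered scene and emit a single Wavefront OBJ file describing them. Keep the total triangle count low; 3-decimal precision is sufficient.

v 0.418 1.296 -2.617
v 0.948 1.81 -2.152
v 0.672 0.23 -1.728
v 1.202 0.744 -1.263
v 0.342 0.893 -1.266
v 0.185 1.552 -1.816
v 1.435 0.488 -2.064
v 1.278 1.147 -2.614
v 1.577 1.311 -1.81
v 0.901 1.561 -1.317
v 0.719 0.479 -2.563
v 0.043 0.729 -2.07
v 0.661 1.647 -2.463
v 0.959 0.393 -1.417
v 0.454 0.481 -1.419
v 0.765 0.783 -1.146
v 0.212 1.495 -2.265
v 0.524 1.797 -1.992
v 0.168 1.258 -1.471
v 1.096 0.243 -1.888
v 1.408 0.545 -1.615
v 0.855 1.257 -2.734
v 1.166 1.559 -2.461
v 1.452 0.782 -2.409
v 1.342 1.655 -1.989
v 1.491 1.028 -1.466
v 1.628 0.878 -1.936
v 1.536 1.266 -2.26
v 0.945 1.803 -1.699
v 1.094 1.176 -1.176
v 0.589 1.263 -1.178
v 0.496 1.651 -1.501
v 1.314 1.509 -1.498
v 0.526 0.864 -2.704
v 0.675 0.237 -2.181
v 1.124 0.389 -2.379
v 1.031 0.777 -2.702
v 0.129 1.012 -2.414
v 0.278 0.385 -1.891
v 0.084 0.774 -1.62
v -0.008 1.162 -1.944
v 0.306 0.531 -2.382
v -4.788 -0.247 -1.773
v -3.859 -1.698 -0.757
v -3.306 1.108 -1.196
v -2.376 -0.343 -0.179
v -4.264 -0.477 -2.581
v -3.334 -1.928 -1.564
v -2.781 0.878 -2.003
v -1.852 -0.573 -0.987
v 0.771 -3.954 -1.617
v 1.167 -4.536 -2.255
v 2.124 -4.448 -1.741
v 1.729 -3.866 -1.103
v 1.222 -4.206 -2.414
v 2.18 -4.118 -1.9
v 1.209 -3.838 -2.452
v 2.166 -3.75 -1.939
v 1.129 -3.487 -2.363
v 2.086 -3.399 -1.85
v 0.994 -3.208 -2.16
v 1.951 -3.119 -1.647
v 0.826 -3.041 -1.875
v 1.783 -2.953 -1.361
v 0.649 -3.014 -1.55
v 1.606 -2.926 -1.037
v 0.491 -3.13 -1.236
v 1.448 -3.042 -0.722
v 0.376 -3.372 -0.979
v 1.333 -3.284 -0.465
v 0.32 -3.702 -0.82
v 1.278 -3.614 -0.306
v 0.334 -4.07 -0.781
v 1.291 -3.982 -0.268
v 0.414 -4.421 -0.87
v 1.371 -4.333 -0.357
v 0.549 -4.701 -1.073
v 1.506 -4.612 -0.56
v 0.717 -4.867 -1.359
v 1.674 -4.779 -0.845
v 0.894 -4.894 -1.683
v 1.851 -4.806 -1.17
v 1.052 -4.778 -1.998
v 2.009 -4.69 -1.484
v -2.494 -3.432 -4.724
v -2.707 -3.937 -3.985
v -2.165 -1.69 -3.439
v -2.378 -2.195 -2.7
v -1.322 -3.745 -4.6
v -1.535 -4.25 -3.861
v -0.993 -2.003 -3.315
v -1.206 -2.508 -2.576
f 1 38 17
f 38 12 41
f 17 41 6
f 38 41 17
f 1 17 13
f 17 6 18
f 13 18 2
f 17 18 13
f 1 13 22
f 13 2 23
f 22 23 8
f 13 23 22
f 1 22 34
f 22 8 37
f 34 37 11
f 22 37 34
f 1 34 38
f 34 11 42
f 38 42 12
f 34 42 38
f 2 18 29
f 18 6 32
f 29 32 10
f 18 32 29
f 6 41 19
f 41 12 40
f 19 40 5
f 41 40 19
f 12 42 39
f 42 11 35
f 39 35 3
f 42 35 39
f 11 37 36
f 37 8 24
f 36 24 7
f 37 24 36
f 8 23 28
f 23 2 25
f 28 25 9
f 23 25 28
f 4 30 16
f 30 10 31
f 16 31 5
f 30 31 16
f 4 16 14
f 16 5 15
f 14 15 3
f 16 15 14
f 4 14 21
f 14 3 20
f 21 20 7
f 14 20 21
f 4 21 26
f 21 7 27
f 26 27 9
f 21 27 26
f 4 26 30
f 26 9 33
f 30 33 10
f 26 33 30
f 5 31 19
f 31 10 32
f 19 32 6
f 31 32 19
f 3 15 39
f 15 5 40
f 39 40 12
f 15 40 39
f 7 20 36
f 20 3 35
f 36 35 11
f 20 35 36
f 9 27 28
f 27 7 24
f 28 24 8
f 27 24 28
f 10 33 29
f 33 9 25
f 29 25 2
f 33 25 29
f 44 46 43
f 47 44 43
f 43 46 45
f 45 47 43
f 44 50 46
f 48 44 47
f 48 50 44
f 46 50 45
f 49 47 45
f 45 50 49
f 49 48 47
f 50 48 49
f 52 51 55
f 52 55 53
f 53 55 56
f 53 56 54
f 55 51 57
f 55 57 56
f 56 57 58
f 56 58 54
f 57 51 59
f 57 59 58
f 58 59 60
f 58 60 54
f 59 51 61
f 59 61 60
f 60 61 62
f 60 62 54
f 61 51 63
f 61 63 62
f 62 63 64
f 62 64 54
f 63 51 65
f 63 65 64
f 64 65 66
f 64 66 54
f 65 51 67
f 65 67 66
f 66 67 68
f 66 68 54
f 67 51 69
f 67 69 68
f 68 69 70
f 68 70 54
f 69 51 71
f 69 71 70
f 70 71 72
f 70 72 54
f 71 51 73
f 71 73 72
f 72 73 74
f 72 74 54
f 73 51 75
f 73 75 74
f 74 75 76
f 74 76 54
f 75 51 77
f 75 77 76
f 76 77 78
f 76 78 54
f 77 51 79
f 77 79 78
f 78 79 80
f 78 80 54
f 79 51 81
f 79 81 80
f 80 81 82
f 80 82 54
f 81 51 83
f 81 83 82
f 82 83 84
f 82 84 54
f 83 51 52
f 83 52 84
f 84 52 53
f 84 53 54
f 86 88 85
f 89 86 85
f 85 88 87
f 87 89 85
f 86 92 88
f 90 86 89
f 90 92 86
f 88 92 87
f 91 89 87
f 87 92 91
f 91 90 89
f 92 90 91



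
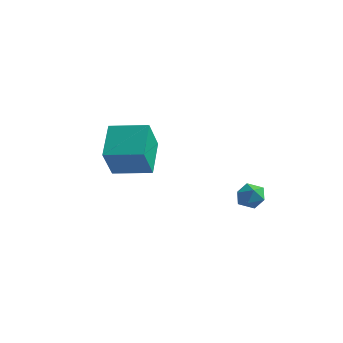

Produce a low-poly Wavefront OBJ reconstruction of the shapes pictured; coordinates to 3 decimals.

v 4.231 -0.559 0.875
v 4.715 -1.178 1.109
v 3.165 -1.242 1.271
v 3.649 -1.861 1.505
v 3.662 -1.152 1.917
v 4.321 -0.729 1.672
v 3.559 -1.691 0.708
v 4.218 -1.268 0.463
v 4.3 -1.877 1.006
v 4.364 -1.544 1.753
v 3.516 -0.876 0.627
v 3.58 -0.543 1.374
v -2.273 -4.004 1.972
v -1.802 -5.192 3.601
v -3.192 -2.552 3.297
v -2.721 -3.74 4.926
v -0.519 -3.06 2.154
v -0.048 -4.248 3.783
v -1.438 -1.608 3.479
v -0.967 -2.796 5.108
f 1 12 6
f 1 6 2
f 1 2 8
f 1 8 11
f 1 11 12
f 2 6 10
f 6 12 5
f 12 11 3
f 11 8 7
f 8 2 9
f 4 10 5
f 4 5 3
f 4 3 7
f 4 7 9
f 4 9 10
f 5 10 6
f 3 5 12
f 7 3 11
f 9 7 8
f 10 9 2
f 14 16 13
f 17 14 13
f 13 16 15
f 15 17 13
f 14 20 16
f 18 14 17
f 18 20 14
f 16 20 15
f 19 17 15
f 15 20 19
f 19 18 17
f 20 18 19



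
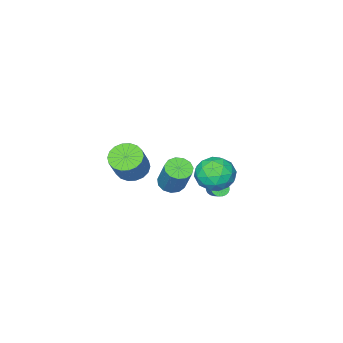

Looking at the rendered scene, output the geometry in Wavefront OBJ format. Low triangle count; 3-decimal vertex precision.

v 1.072 3.867 -0.702
v 2.089 3.676 -1.264
v 1.651 2.744 0.724
v 2.668 2.553 0.162
v 2.432 3.617 0.609
v 2.075 4.311 -0.273
v 1.665 2.109 -0.267
v 1.308 2.803 -1.149
v 2.456 2.59 -0.996
v 2.93 3.522 -0.454
v 0.81 2.898 -0.086
v 1.284 3.83 0.456
v 1.53 3.87 -1.108
v 2.21 2.55 0.568
v 2.072 3.175 0.831
v 2.67 3.063 0.5
v 1.521 4.243 -0.526
v 2.119 4.131 -0.856
v 2.321 4.097 0.245
v 1.621 2.289 0.316
v 2.219 2.177 -0.014
v 1.07 3.357 -1.04
v 1.668 3.245 -1.371
v 1.419 2.323 -0.785
v 2.343 3.12 -1.281
v 2.683 2.46 -0.443
v 2.094 2.198 -0.695
v 1.884 2.606 -1.213
v 2.622 3.668 -0.963
v 2.962 3.008 -0.124
v 2.823 3.633 0.138
v 2.613 4.041 -0.38
v 2.837 3.029 -0.805
v 0.778 3.412 -0.416
v 1.118 2.752 0.423
v 1.127 2.379 -0.16
v 0.917 2.787 -0.678
v 1.057 3.96 -0.097
v 1.397 3.3 0.741
v 1.856 3.814 0.673
v 1.646 4.222 0.155
v 0.903 3.391 0.265
v -0.263 0.947 -3.601
v -0.005 0.602 -3.347
v 0.621 1.688 -2.506
v 0.363 2.033 -2.759
v 0.118 0.643 -3.492
v 0.745 1.729 -2.651
v 0.184 0.73 -3.654
v 0.811 1.816 -2.813
v 0.182 0.85 -3.807
v 0.808 1.937 -2.966
v 0.111 0.985 -3.929
v 0.738 2.072 -3.088
v -0.016 1.114 -4.001
v 0.611 2.201 -3.16
v -0.181 1.218 -4.012
v 0.446 2.304 -3.171
v -0.358 1.28 -3.961
v 0.268 2.367 -3.12
v -0.521 1.292 -3.854
v 0.105 2.378 -3.013
v -0.645 1.251 -3.709
v -0.018 2.337 -2.868
v -0.711 1.164 -3.547
v -0.084 2.25 -2.706
v -0.708 1.043 -3.394
v -0.082 2.13 -2.553
v -0.638 0.908 -3.272
v -0.011 1.995 -2.431
v -0.511 0.779 -3.2
v 0.116 1.866 -2.359
v -0.346 0.676 -3.189
v 0.281 1.762 -2.348
v -0.168 0.613 -3.24
v 0.458 1.7 -2.399
v 2.673 0.705 -1.824
v 3.194 0.159 -1.63
v 3.589 1.168 0.157
v 3.067 1.715 -0.036
v 3.415 0.467 -1.853
v 3.809 1.476 -0.065
v 3.4 0.851 -2.066
v 3.794 1.86 -0.279
v 3.154 1.188 -2.202
v 3.548 2.198 -0.415
v 2.755 1.373 -2.219
v 3.15 2.382 -0.431
v 2.331 1.345 -2.109
v 2.725 2.355 -0.322
v 2.014 1.115 -1.91
v 2.409 2.124 -0.122
v 1.907 0.754 -1.682
v 2.302 1.763 0.105
v 2.043 0.378 -1.5
v 2.437 1.387 0.287
v 2.379 0.106 -1.42
v 2.773 1.115 0.367
v 2.808 0.024 -1.469
v 3.202 1.033 0.318
v 1.603 -3.743 -3.392
v 2.466 -3.732 -3.918
v 3.399 -3.206 -2.373
v 2.537 -3.217 -1.848
v 2.312 -3.312 -3.968
v 3.246 -2.786 -2.423
v 2.019 -2.978 -3.904
v 2.953 -2.452 -2.36
v 1.643 -2.795 -3.739
v 2.576 -2.269 -2.195
v 1.259 -2.8 -3.505
v 2.193 -2.274 -1.961
v 0.943 -2.992 -3.249
v 1.877 -2.466 -1.705
v 0.758 -3.333 -3.021
v 1.692 -2.806 -1.477
v 0.741 -3.754 -2.867
v 1.674 -3.228 -1.322
v 0.894 -4.174 -2.817
v 1.828 -3.648 -1.272
v 1.187 -4.508 -2.88
v 2.121 -3.982 -1.336
v 1.564 -4.691 -3.045
v 2.497 -4.165 -1.501
v 1.947 -4.686 -3.279
v 2.881 -4.16 -1.735
v 2.263 -4.494 -3.535
v 3.197 -3.968 -1.991
v 2.448 -4.154 -3.763
v 3.382 -3.627 -2.219
f 1 38 17
f 38 12 41
f 17 41 6
f 38 41 17
f 1 17 13
f 17 6 18
f 13 18 2
f 17 18 13
f 1 13 22
f 13 2 23
f 22 23 8
f 13 23 22
f 1 22 34
f 22 8 37
f 34 37 11
f 22 37 34
f 1 34 38
f 34 11 42
f 38 42 12
f 34 42 38
f 2 18 29
f 18 6 32
f 29 32 10
f 18 32 29
f 6 41 19
f 41 12 40
f 19 40 5
f 41 40 19
f 12 42 39
f 42 11 35
f 39 35 3
f 42 35 39
f 11 37 36
f 37 8 24
f 36 24 7
f 37 24 36
f 8 23 28
f 23 2 25
f 28 25 9
f 23 25 28
f 4 30 16
f 30 10 31
f 16 31 5
f 30 31 16
f 4 16 14
f 16 5 15
f 14 15 3
f 16 15 14
f 4 14 21
f 14 3 20
f 21 20 7
f 14 20 21
f 4 21 26
f 21 7 27
f 26 27 9
f 21 27 26
f 4 26 30
f 26 9 33
f 30 33 10
f 26 33 30
f 5 31 19
f 31 10 32
f 19 32 6
f 31 32 19
f 3 15 39
f 15 5 40
f 39 40 12
f 15 40 39
f 7 20 36
f 20 3 35
f 36 35 11
f 20 35 36
f 9 27 28
f 27 7 24
f 28 24 8
f 27 24 28
f 10 33 29
f 33 9 25
f 29 25 2
f 33 25 29
f 44 43 47
f 44 47 45
f 45 47 48
f 45 48 46
f 47 43 49
f 47 49 48
f 48 49 50
f 48 50 46
f 49 43 51
f 49 51 50
f 50 51 52
f 50 52 46
f 51 43 53
f 51 53 52
f 52 53 54
f 52 54 46
f 53 43 55
f 53 55 54
f 54 55 56
f 54 56 46
f 55 43 57
f 55 57 56
f 56 57 58
f 56 58 46
f 57 43 59
f 57 59 58
f 58 59 60
f 58 60 46
f 59 43 61
f 59 61 60
f 60 61 62
f 60 62 46
f 61 43 63
f 61 63 62
f 62 63 64
f 62 64 46
f 63 43 65
f 63 65 64
f 64 65 66
f 64 66 46
f 65 43 67
f 65 67 66
f 66 67 68
f 66 68 46
f 67 43 69
f 67 69 68
f 68 69 70
f 68 70 46
f 69 43 71
f 69 71 70
f 70 71 72
f 70 72 46
f 71 43 73
f 71 73 72
f 72 73 74
f 72 74 46
f 73 43 75
f 73 75 74
f 74 75 76
f 74 76 46
f 75 43 44
f 75 44 76
f 76 44 45
f 76 45 46
f 78 77 81
f 78 81 79
f 79 81 82
f 79 82 80
f 81 77 83
f 81 83 82
f 82 83 84
f 82 84 80
f 83 77 85
f 83 85 84
f 84 85 86
f 84 86 80
f 85 77 87
f 85 87 86
f 86 87 88
f 86 88 80
f 87 77 89
f 87 89 88
f 88 89 90
f 88 90 80
f 89 77 91
f 89 91 90
f 90 91 92
f 90 92 80
f 91 77 93
f 91 93 92
f 92 93 94
f 92 94 80
f 93 77 95
f 93 95 94
f 94 95 96
f 94 96 80
f 95 77 97
f 95 97 96
f 96 97 98
f 96 98 80
f 97 77 99
f 97 99 98
f 98 99 100
f 98 100 80
f 99 77 78
f 99 78 100
f 100 78 79
f 100 79 80
f 102 101 105
f 102 105 103
f 103 105 106
f 103 106 104
f 105 101 107
f 105 107 106
f 106 107 108
f 106 108 104
f 107 101 109
f 107 109 108
f 108 109 110
f 108 110 104
f 109 101 111
f 109 111 110
f 110 111 112
f 110 112 104
f 111 101 113
f 111 113 112
f 112 113 114
f 112 114 104
f 113 101 115
f 113 115 114
f 114 115 116
f 114 116 104
f 115 101 117
f 115 117 116
f 116 117 118
f 116 118 104
f 117 101 119
f 117 119 118
f 118 119 120
f 118 120 104
f 119 101 121
f 119 121 120
f 120 121 122
f 120 122 104
f 121 101 123
f 121 123 122
f 122 123 124
f 122 124 104
f 123 101 125
f 123 125 124
f 124 125 126
f 124 126 104
f 125 101 127
f 125 127 126
f 126 127 128
f 126 128 104
f 127 101 129
f 127 129 128
f 128 129 130
f 128 130 104
f 129 101 102
f 129 102 130
f 130 102 103
f 130 103 104



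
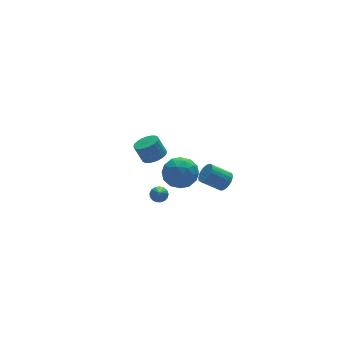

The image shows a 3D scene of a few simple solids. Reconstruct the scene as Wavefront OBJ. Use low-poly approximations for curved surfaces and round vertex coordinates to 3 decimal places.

v 1.57 0.721 -3.816
v 1.757 1.03 -3.442
v 0.97 -0.501 -2.504
v 1.523 1.11 -3.474
v 1.301 1.101 -3.584
v 1.139 1.005 -3.748
v 1.077 0.844 -3.927
v 1.127 0.654 -4.08
v 1.278 0.48 -4.173
v 1.497 0.361 -4.184
v 1.732 0.325 -4.111
v 1.93 0.379 -3.97
v 2.045 0.512 -3.794
v 2.051 0.692 -3.622
v 1.948 0.879 -3.495
v -0.742 -3.467 3.393
v -0.222 -3.014 3.406
v -0.538 -2.679 4.36
v -1.058 -3.133 4.347
v -0.416 -2.868 3.29
v -0.732 -2.533 4.245
v -0.66 -2.813 3.19
v -0.976 -2.478 4.145
v -0.916 -2.858 3.121
v -1.232 -2.523 4.076
v -1.146 -2.995 3.093
v -1.462 -2.66 4.048
v -1.314 -3.205 3.111
v -1.63 -2.87 4.066
v -1.395 -3.454 3.172
v -1.712 -3.119 4.126
v -1.377 -3.706 3.266
v -1.693 -3.371 4.221
v -1.262 -3.921 3.38
v -1.578 -3.586 4.334
v -1.068 -4.067 3.495
v -1.384 -3.732 4.45
v -0.824 -4.122 3.595
v -1.14 -3.787 4.55
v -0.568 -4.077 3.664
v -0.884 -3.742 4.619
v -0.338 -3.94 3.692
v -0.654 -3.605 4.647
v -0.17 -3.73 3.674
v -0.486 -3.395 4.629
v -0.088 -3.481 3.614
v -0.405 -3.146 4.568
v -0.107 -3.229 3.519
v -0.423 -2.894 4.474
v 4.248 -1.91 -1.74
v 4.668 -1.79 -1.271
v 3.671 -1.35 -0.492
v 3.252 -1.47 -0.96
v 4.666 -1.56 -1.404
v 3.669 -1.119 -0.625
v 4.592 -1.39 -1.595
v 3.595 -0.949 -0.816
v 4.458 -1.31 -1.811
v 3.461 -0.869 -1.032
v 4.288 -1.334 -2.015
v 3.291 -0.893 -1.235
v 4.112 -1.457 -2.171
v 3.115 -1.017 -1.391
v 3.959 -1.659 -2.252
v 2.962 -1.219 -1.473
v 3.856 -1.905 -2.245
v 2.859 -1.464 -1.466
v 3.821 -2.151 -2.151
v 2.824 -1.71 -1.371
v 3.86 -2.356 -1.985
v 2.863 -1.915 -1.206
v 3.966 -2.483 -1.777
v 2.969 -2.043 -0.998
v 4.121 -2.512 -1.563
v 3.124 -2.071 -0.783
v 4.298 -2.437 -1.379
v 3.301 -1.996 -0.599
v 4.467 -2.27 -1.257
v 3.47 -1.83 -0.478
v 4.597 -2.042 -1.219
v 3.6 -1.601 -0.44
v 2.234 0.319 -2.282
v 2.965 0.513 -1.521
v 1.735 -1.113 -1.439
v 2.466 -0.919 -0.678
v 1.611 -0.278 -0.777
v 1.92 0.607 -1.298
v 2.78 -1.207 -1.662
v 3.089 -0.322 -2.183
v 3.302 -0.43 -1.138
v 2.58 0.143 -0.591
v 2.12 -0.743 -2.369
v 1.398 -0.17 -1.822
v 2.643 0.542 -1.976
v 2.057 -1.142 -0.984
v 1.555 -0.765 -1.043
v 1.984 -0.651 -0.595
v 2.029 0.597 -1.844
v 2.459 0.711 -1.397
v 1.663 0.246 -0.96
v 2.241 -1.311 -1.563
v 2.671 -1.197 -1.116
v 2.716 0.051 -2.365
v 3.145 0.165 -1.917
v 3.037 -0.846 -2
v 3.271 0.101 -1.303
v 2.978 -0.741 -0.807
v 3.162 -0.91 -1.386
v 3.344 -0.389 -1.692
v 2.846 0.438 -0.981
v 2.553 -0.403 -0.486
v 2.051 -0.027 -0.544
v 2.232 0.494 -0.85
v 3.045 -0.116 -0.756
v 2.147 -0.197 -2.474
v 1.854 -1.038 -1.979
v 2.468 -1.094 -2.11
v 2.649 -0.573 -2.416
v 1.722 0.141 -2.153
v 1.429 -0.701 -1.657
v 1.356 -0.211 -1.268
v 1.538 0.31 -1.574
v 1.655 -0.484 -2.204
f 2 1 4
f 2 4 3
f 4 1 5
f 4 5 3
f 5 1 6
f 5 6 3
f 6 1 7
f 6 7 3
f 7 1 8
f 7 8 3
f 8 1 9
f 8 9 3
f 9 1 10
f 9 10 3
f 10 1 11
f 10 11 3
f 11 1 12
f 11 12 3
f 12 1 13
f 12 13 3
f 13 1 14
f 13 14 3
f 14 1 15
f 14 15 3
f 15 1 2
f 15 2 3
f 17 16 20
f 17 20 18
f 18 20 21
f 18 21 19
f 20 16 22
f 20 22 21
f 21 22 23
f 21 23 19
f 22 16 24
f 22 24 23
f 23 24 25
f 23 25 19
f 24 16 26
f 24 26 25
f 25 26 27
f 25 27 19
f 26 16 28
f 26 28 27
f 27 28 29
f 27 29 19
f 28 16 30
f 28 30 29
f 29 30 31
f 29 31 19
f 30 16 32
f 30 32 31
f 31 32 33
f 31 33 19
f 32 16 34
f 32 34 33
f 33 34 35
f 33 35 19
f 34 16 36
f 34 36 35
f 35 36 37
f 35 37 19
f 36 16 38
f 36 38 37
f 37 38 39
f 37 39 19
f 38 16 40
f 38 40 39
f 39 40 41
f 39 41 19
f 40 16 42
f 40 42 41
f 41 42 43
f 41 43 19
f 42 16 44
f 42 44 43
f 43 44 45
f 43 45 19
f 44 16 46
f 44 46 45
f 45 46 47
f 45 47 19
f 46 16 48
f 46 48 47
f 47 48 49
f 47 49 19
f 48 16 17
f 48 17 49
f 49 17 18
f 49 18 19
f 51 50 54
f 51 54 52
f 52 54 55
f 52 55 53
f 54 50 56
f 54 56 55
f 55 56 57
f 55 57 53
f 56 50 58
f 56 58 57
f 57 58 59
f 57 59 53
f 58 50 60
f 58 60 59
f 59 60 61
f 59 61 53
f 60 50 62
f 60 62 61
f 61 62 63
f 61 63 53
f 62 50 64
f 62 64 63
f 63 64 65
f 63 65 53
f 64 50 66
f 64 66 65
f 65 66 67
f 65 67 53
f 66 50 68
f 66 68 67
f 67 68 69
f 67 69 53
f 68 50 70
f 68 70 69
f 69 70 71
f 69 71 53
f 70 50 72
f 70 72 71
f 71 72 73
f 71 73 53
f 72 50 74
f 72 74 73
f 73 74 75
f 73 75 53
f 74 50 76
f 74 76 75
f 75 76 77
f 75 77 53
f 76 50 78
f 76 78 77
f 77 78 79
f 77 79 53
f 78 50 80
f 78 80 79
f 79 80 81
f 79 81 53
f 80 50 51
f 80 51 81
f 81 51 52
f 81 52 53
f 82 119 98
f 119 93 122
f 98 122 87
f 119 122 98
f 82 98 94
f 98 87 99
f 94 99 83
f 98 99 94
f 82 94 103
f 94 83 104
f 103 104 89
f 94 104 103
f 82 103 115
f 103 89 118
f 115 118 92
f 103 118 115
f 82 115 119
f 115 92 123
f 119 123 93
f 115 123 119
f 83 99 110
f 99 87 113
f 110 113 91
f 99 113 110
f 87 122 100
f 122 93 121
f 100 121 86
f 122 121 100
f 93 123 120
f 123 92 116
f 120 116 84
f 123 116 120
f 92 118 117
f 118 89 105
f 117 105 88
f 118 105 117
f 89 104 109
f 104 83 106
f 109 106 90
f 104 106 109
f 85 111 97
f 111 91 112
f 97 112 86
f 111 112 97
f 85 97 95
f 97 86 96
f 95 96 84
f 97 96 95
f 85 95 102
f 95 84 101
f 102 101 88
f 95 101 102
f 85 102 107
f 102 88 108
f 107 108 90
f 102 108 107
f 85 107 111
f 107 90 114
f 111 114 91
f 107 114 111
f 86 112 100
f 112 91 113
f 100 113 87
f 112 113 100
f 84 96 120
f 96 86 121
f 120 121 93
f 96 121 120
f 88 101 117
f 101 84 116
f 117 116 92
f 101 116 117
f 90 108 109
f 108 88 105
f 109 105 89
f 108 105 109
f 91 114 110
f 114 90 106
f 110 106 83
f 114 106 110



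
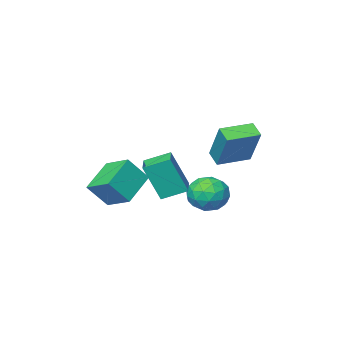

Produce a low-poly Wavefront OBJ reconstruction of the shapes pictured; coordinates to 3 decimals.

v -2.883 2.292 -2.003
v -2.958 1.602 -1.547
v -2.602 3.429 -0.236
v -2.676 2.74 0.22
v -1.344 2.06 -2.1
v -1.418 1.371 -1.644
v -1.062 3.198 -0.333
v -1.137 2.508 0.123
v -2.311 -1.529 -4.474
v -1.655 -1.966 -2.615
v -1.616 -0.502 -4.478
v -0.96 -0.939 -2.618
v -1.32 -2.201 -4.982
v -0.664 -2.638 -3.122
v -0.625 -1.174 -4.985
v 0.031 -1.611 -3.126
v -0.926 3.184 -3.514
v -0.416 4.002 -3.592
v 0.236 2.538 -2.688
v 0.746 3.356 -2.766
v -0.055 3.335 -2.223
v -0.772 3.734 -2.734
v 0.592 2.806 -3.546
v -0.125 3.205 -4.057
v 0.523 3.768 -3.612
v 0.123 4.095 -2.794
v -0.303 2.445 -3.486
v -0.703 2.772 -2.668
v -0.773 3.65 -3.626
v 0.593 2.89 -2.654
v 0.122 2.877 -2.335
v 0.422 3.358 -2.381
v -0.983 3.492 -3.121
v -0.683 3.973 -3.167
v -0.47 3.581 -2.362
v 0.503 2.567 -3.113
v 0.803 3.048 -3.159
v -0.602 3.182 -3.899
v -0.302 3.663 -3.945
v 0.29 2.959 -3.918
v 0.079 3.993 -3.683
v 0.762 3.613 -3.197
v 0.671 3.29 -3.656
v 0.249 3.525 -3.956
v -0.156 4.186 -3.202
v 0.527 3.805 -2.716
v 0.056 3.793 -2.397
v -0.366 4.028 -2.697
v 0.395 4.048 -3.214
v -0.707 2.735 -3.564
v -0.024 2.354 -3.078
v 0.186 2.512 -3.583
v -0.236 2.747 -3.883
v -0.942 2.927 -3.083
v -0.259 2.547 -2.597
v -0.429 3.015 -2.324
v -0.851 3.25 -2.624
v -0.575 2.492 -3.066
v 0.22 -2.582 -4.16
v -0.079 -1.269 -3.597
v 1.645 -1.864 -5.077
v 1.345 -0.551 -4.514
v 1.095 -2.869 -3.026
v 0.795 -1.556 -2.463
v 2.519 -2.151 -3.943
v 2.22 -0.838 -3.38
f 2 4 1
f 5 2 1
f 1 4 3
f 3 5 1
f 2 8 4
f 6 2 5
f 6 8 2
f 4 8 3
f 7 5 3
f 3 8 7
f 7 6 5
f 8 6 7
f 10 12 9
f 13 10 9
f 9 12 11
f 11 13 9
f 10 16 12
f 14 10 13
f 14 16 10
f 12 16 11
f 15 13 11
f 11 16 15
f 15 14 13
f 16 14 15
f 17 54 33
f 54 28 57
f 33 57 22
f 54 57 33
f 17 33 29
f 33 22 34
f 29 34 18
f 33 34 29
f 17 29 38
f 29 18 39
f 38 39 24
f 29 39 38
f 17 38 50
f 38 24 53
f 50 53 27
f 38 53 50
f 17 50 54
f 50 27 58
f 54 58 28
f 50 58 54
f 18 34 45
f 34 22 48
f 45 48 26
f 34 48 45
f 22 57 35
f 57 28 56
f 35 56 21
f 57 56 35
f 28 58 55
f 58 27 51
f 55 51 19
f 58 51 55
f 27 53 52
f 53 24 40
f 52 40 23
f 53 40 52
f 24 39 44
f 39 18 41
f 44 41 25
f 39 41 44
f 20 46 32
f 46 26 47
f 32 47 21
f 46 47 32
f 20 32 30
f 32 21 31
f 30 31 19
f 32 31 30
f 20 30 37
f 30 19 36
f 37 36 23
f 30 36 37
f 20 37 42
f 37 23 43
f 42 43 25
f 37 43 42
f 20 42 46
f 42 25 49
f 46 49 26
f 42 49 46
f 21 47 35
f 47 26 48
f 35 48 22
f 47 48 35
f 19 31 55
f 31 21 56
f 55 56 28
f 31 56 55
f 23 36 52
f 36 19 51
f 52 51 27
f 36 51 52
f 25 43 44
f 43 23 40
f 44 40 24
f 43 40 44
f 26 49 45
f 49 25 41
f 45 41 18
f 49 41 45
f 60 62 59
f 63 60 59
f 59 62 61
f 61 63 59
f 60 66 62
f 64 60 63
f 64 66 60
f 62 66 61
f 65 63 61
f 61 66 65
f 65 64 63
f 66 64 65



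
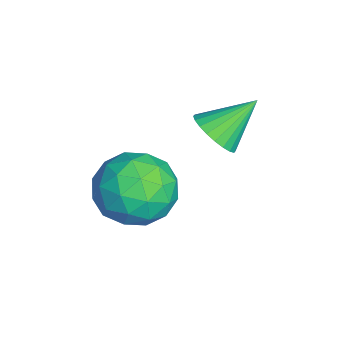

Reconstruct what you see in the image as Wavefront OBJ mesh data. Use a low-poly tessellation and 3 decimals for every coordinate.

v -2.082 0.159 -4.904
v -1.033 0.472 -4.441
v -2.367 -1.052 -3.439
v -1.318 -0.739 -2.976
v -2.217 0.038 -2.99
v -2.041 0.787 -3.896
v -1.359 -1.367 -3.984
v -1.183 -0.618 -4.89
v -0.587 -0.471 -3.873
v -1.117 0.397 -3.259
v -2.283 -0.977 -4.621
v -2.813 -0.109 -4.007
v -1.532 0.422 -4.801
v -1.868 -1.002 -3.079
v -2.396 -0.545 -3.087
v -1.78 -0.361 -2.815
v -2.125 0.607 -4.481
v -1.508 0.791 -4.209
v -2.204 0.536 -3.356
v -1.892 -1.371 -3.671
v -1.275 -1.187 -3.399
v -1.62 -0.219 -5.065
v -1.004 -0.035 -4.793
v -1.196 -1.116 -4.524
v -0.654 0.052 -4.195
v -0.821 -0.66 -3.334
v -0.845 -1.029 -3.926
v -0.742 -0.589 -4.459
v -0.965 0.562 -3.834
v -1.133 -0.15 -2.973
v -1.661 0.307 -2.981
v -1.557 0.747 -3.514
v -0.703 0.008 -3.5
v -2.267 -0.43 -4.907
v -2.435 -1.142 -4.046
v -1.843 -1.327 -4.366
v -1.739 -0.887 -4.899
v -2.579 0.08 -4.546
v -2.746 -0.632 -3.685
v -2.658 0.009 -3.421
v -2.555 0.449 -3.954
v -2.697 -0.588 -4.38
v -3.061 1.78 -3.005
v -2.752 1.38 -2.411
v -3.479 2.9 -2.035
v -2.514 1.547 -2.501
v -2.359 1.749 -2.668
v -2.311 1.956 -2.886
v -2.377 2.136 -3.122
v -2.548 2.262 -3.341
v -2.796 2.314 -3.508
v -3.085 2.285 -3.599
v -3.371 2.179 -3.6
v -3.609 2.013 -3.51
v -3.764 1.811 -3.343
v -3.812 1.604 -3.125
v -3.745 1.424 -2.889
v -3.575 1.298 -2.67
v -3.326 1.246 -2.503
v -3.037 1.274 -2.412
f 1 38 17
f 38 12 41
f 17 41 6
f 38 41 17
f 1 17 13
f 17 6 18
f 13 18 2
f 17 18 13
f 1 13 22
f 13 2 23
f 22 23 8
f 13 23 22
f 1 22 34
f 22 8 37
f 34 37 11
f 22 37 34
f 1 34 38
f 34 11 42
f 38 42 12
f 34 42 38
f 2 18 29
f 18 6 32
f 29 32 10
f 18 32 29
f 6 41 19
f 41 12 40
f 19 40 5
f 41 40 19
f 12 42 39
f 42 11 35
f 39 35 3
f 42 35 39
f 11 37 36
f 37 8 24
f 36 24 7
f 37 24 36
f 8 23 28
f 23 2 25
f 28 25 9
f 23 25 28
f 4 30 16
f 30 10 31
f 16 31 5
f 30 31 16
f 4 16 14
f 16 5 15
f 14 15 3
f 16 15 14
f 4 14 21
f 14 3 20
f 21 20 7
f 14 20 21
f 4 21 26
f 21 7 27
f 26 27 9
f 21 27 26
f 4 26 30
f 26 9 33
f 30 33 10
f 26 33 30
f 5 31 19
f 31 10 32
f 19 32 6
f 31 32 19
f 3 15 39
f 15 5 40
f 39 40 12
f 15 40 39
f 7 20 36
f 20 3 35
f 36 35 11
f 20 35 36
f 9 27 28
f 27 7 24
f 28 24 8
f 27 24 28
f 10 33 29
f 33 9 25
f 29 25 2
f 33 25 29
f 44 43 46
f 44 46 45
f 46 43 47
f 46 47 45
f 47 43 48
f 47 48 45
f 48 43 49
f 48 49 45
f 49 43 50
f 49 50 45
f 50 43 51
f 50 51 45
f 51 43 52
f 51 52 45
f 52 43 53
f 52 53 45
f 53 43 54
f 53 54 45
f 54 43 55
f 54 55 45
f 55 43 56
f 55 56 45
f 56 43 57
f 56 57 45
f 57 43 58
f 57 58 45
f 58 43 59
f 58 59 45
f 59 43 60
f 59 60 45
f 60 43 44
f 60 44 45



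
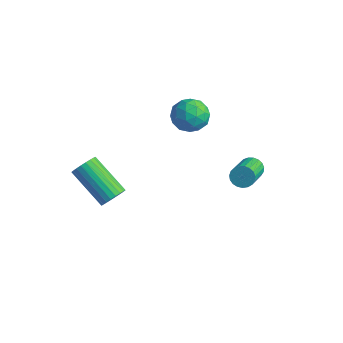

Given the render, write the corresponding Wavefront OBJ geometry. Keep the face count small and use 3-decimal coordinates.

v 3.485 3.971 -1.99
v 3.874 3.939 -2.418
v 4.745 2.497 -1.518
v 4.355 2.529 -1.09
v 3.978 4.096 -2.268
v 4.849 2.654 -1.368
v 3.997 4.231 -2.069
v 4.868 2.789 -1.169
v 3.927 4.322 -1.856
v 4.798 2.879 -0.956
v 3.781 4.351 -1.667
v 4.651 2.909 -0.767
v 3.583 4.315 -1.534
v 4.454 2.873 -0.634
v 3.368 4.22 -1.479
v 4.239 2.777 -0.579
v 3.174 4.081 -1.513
v 4.045 2.639 -0.613
v 3.033 3.924 -1.629
v 3.904 2.481 -0.729
v 2.97 3.774 -1.808
v 3.841 2.332 -0.908
v 2.997 3.659 -2.018
v 3.867 2.217 -1.118
v 3.107 3.598 -2.223
v 3.978 2.155 -1.323
v 3.283 3.601 -2.388
v 4.154 2.159 -1.488
v 3.494 3.668 -2.484
v 4.364 2.226 -1.585
v 3.703 3.788 -2.495
v 4.574 2.345 -1.595
v -0.724 4.463 -0.864
v 0.237 4.507 -0.767
v -0.717 3.013 -0.273
v 0.244 3.057 -0.176
v -0.324 3.605 0.383
v -0.329 4.501 0.018
v -0.151 3.019 -1.058
v -0.156 3.915 -1.423
v 0.591 3.615 -0.886
v 0.484 3.977 0.004
v -0.964 3.543 -1.044
v -1.071 3.905 -0.154
v -0.244 4.612 -0.867
v -0.236 2.908 -0.173
v -0.57 3.23 0.156
v -0.005 3.256 0.213
v -0.577 4.609 -0.406
v -0.012 4.635 -0.349
v -0.342 4.105 0.327
v -0.468 2.885 -0.691
v 0.097 2.911 -0.634
v -0.475 4.264 -1.253
v 0.09 4.29 -1.196
v -0.138 3.415 -1.367
v 0.529 4.114 -0.88
v 0.533 3.262 -0.533
v 0.301 3.239 -1.052
v 0.298 3.766 -1.266
v 0.466 4.327 -0.357
v 0.47 3.475 -0.01
v 0.136 3.797 0.319
v 0.134 4.323 0.104
v 0.674 3.802 -0.427
v -0.95 4.045 -1.03
v -0.946 3.193 -0.683
v -0.614 3.197 -1.144
v -0.616 3.723 -1.359
v -1.013 4.258 -0.507
v -1.009 3.406 -0.16
v -0.778 3.754 0.226
v -0.781 4.281 0.012
v -1.154 3.718 -0.613
v 0.918 -1.888 -2.1
v 1.285 -1.813 -1.557
v -0.491 -1.957 -0.337
v -0.858 -2.032 -0.88
v 1.227 -1.568 -1.612
v -0.549 -1.712 -0.392
v 1.122 -1.372 -1.742
v -0.654 -1.516 -0.522
v 0.986 -1.255 -1.927
v -0.79 -1.399 -0.707
v 0.84 -1.234 -2.138
v -0.937 -1.378 -0.917
v 0.705 -1.312 -2.343
v -1.071 -1.456 -1.122
v 0.603 -1.479 -2.511
v -1.173 -1.622 -1.29
v 0.549 -1.707 -2.616
v -1.227 -1.851 -1.396
v 0.551 -1.963 -2.643
v -1.225 -2.107 -1.423
v 0.609 -2.208 -2.588
v -1.167 -2.352 -1.368
v 0.714 -2.404 -2.458
v -1.062 -2.548 -1.238
v 0.85 -2.521 -2.273
v -0.926 -2.665 -1.053
v 0.997 -2.542 -2.063
v -0.78 -2.686 -0.842
v 1.131 -2.464 -1.858
v -0.645 -2.608 -0.637
v 1.233 -2.298 -1.69
v -0.543 -2.441 -0.469
v 1.287 -2.069 -1.584
v -0.489 -2.213 -0.364
f 2 1 5
f 2 5 3
f 3 5 6
f 3 6 4
f 5 1 7
f 5 7 6
f 6 7 8
f 6 8 4
f 7 1 9
f 7 9 8
f 8 9 10
f 8 10 4
f 9 1 11
f 9 11 10
f 10 11 12
f 10 12 4
f 11 1 13
f 11 13 12
f 12 13 14
f 12 14 4
f 13 1 15
f 13 15 14
f 14 15 16
f 14 16 4
f 15 1 17
f 15 17 16
f 16 17 18
f 16 18 4
f 17 1 19
f 17 19 18
f 18 19 20
f 18 20 4
f 19 1 21
f 19 21 20
f 20 21 22
f 20 22 4
f 21 1 23
f 21 23 22
f 22 23 24
f 22 24 4
f 23 1 25
f 23 25 24
f 24 25 26
f 24 26 4
f 25 1 27
f 25 27 26
f 26 27 28
f 26 28 4
f 27 1 29
f 27 29 28
f 28 29 30
f 28 30 4
f 29 1 31
f 29 31 30
f 30 31 32
f 30 32 4
f 31 1 2
f 31 2 32
f 32 2 3
f 32 3 4
f 33 70 49
f 70 44 73
f 49 73 38
f 70 73 49
f 33 49 45
f 49 38 50
f 45 50 34
f 49 50 45
f 33 45 54
f 45 34 55
f 54 55 40
f 45 55 54
f 33 54 66
f 54 40 69
f 66 69 43
f 54 69 66
f 33 66 70
f 66 43 74
f 70 74 44
f 66 74 70
f 34 50 61
f 50 38 64
f 61 64 42
f 50 64 61
f 38 73 51
f 73 44 72
f 51 72 37
f 73 72 51
f 44 74 71
f 74 43 67
f 71 67 35
f 74 67 71
f 43 69 68
f 69 40 56
f 68 56 39
f 69 56 68
f 40 55 60
f 55 34 57
f 60 57 41
f 55 57 60
f 36 62 48
f 62 42 63
f 48 63 37
f 62 63 48
f 36 48 46
f 48 37 47
f 46 47 35
f 48 47 46
f 36 46 53
f 46 35 52
f 53 52 39
f 46 52 53
f 36 53 58
f 53 39 59
f 58 59 41
f 53 59 58
f 36 58 62
f 58 41 65
f 62 65 42
f 58 65 62
f 37 63 51
f 63 42 64
f 51 64 38
f 63 64 51
f 35 47 71
f 47 37 72
f 71 72 44
f 47 72 71
f 39 52 68
f 52 35 67
f 68 67 43
f 52 67 68
f 41 59 60
f 59 39 56
f 60 56 40
f 59 56 60
f 42 65 61
f 65 41 57
f 61 57 34
f 65 57 61
f 76 75 79
f 76 79 77
f 77 79 80
f 77 80 78
f 79 75 81
f 79 81 80
f 80 81 82
f 80 82 78
f 81 75 83
f 81 83 82
f 82 83 84
f 82 84 78
f 83 75 85
f 83 85 84
f 84 85 86
f 84 86 78
f 85 75 87
f 85 87 86
f 86 87 88
f 86 88 78
f 87 75 89
f 87 89 88
f 88 89 90
f 88 90 78
f 89 75 91
f 89 91 90
f 90 91 92
f 90 92 78
f 91 75 93
f 91 93 92
f 92 93 94
f 92 94 78
f 93 75 95
f 93 95 94
f 94 95 96
f 94 96 78
f 95 75 97
f 95 97 96
f 96 97 98
f 96 98 78
f 97 75 99
f 97 99 98
f 98 99 100
f 98 100 78
f 99 75 101
f 99 101 100
f 100 101 102
f 100 102 78
f 101 75 103
f 101 103 102
f 102 103 104
f 102 104 78
f 103 75 105
f 103 105 104
f 104 105 106
f 104 106 78
f 105 75 107
f 105 107 106
f 106 107 108
f 106 108 78
f 107 75 76
f 107 76 108
f 108 76 77
f 108 77 78

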